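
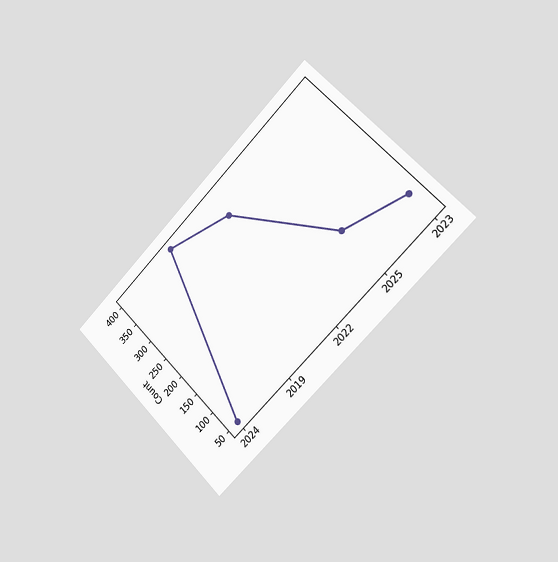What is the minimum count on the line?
The chart is tilted about 45° counter-clockwise and viewed slightly from the right. The lowest point is at 2024, and reading across to the y-axis gives 50.

50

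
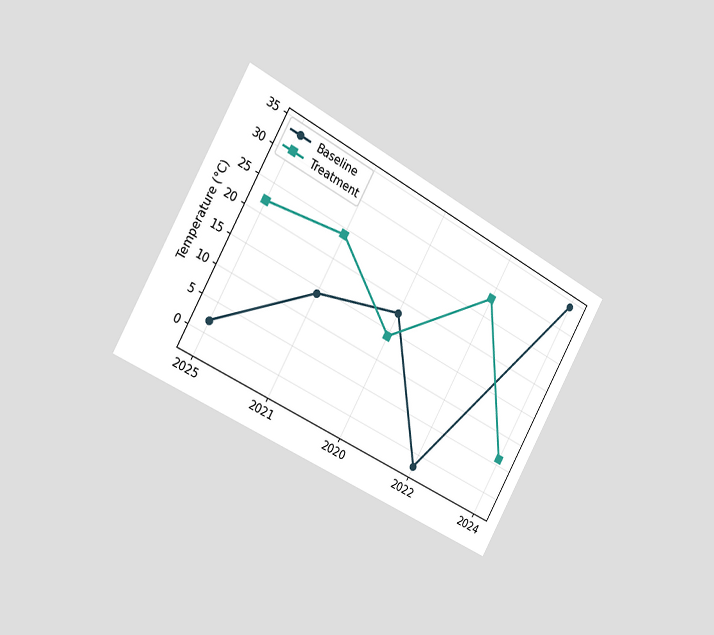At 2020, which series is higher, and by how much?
The chart is tilted about 29° clockwise and viewed slightly from the left. At 2020, Baseline sits above the other line by 4°C.

Baseline, by 4°C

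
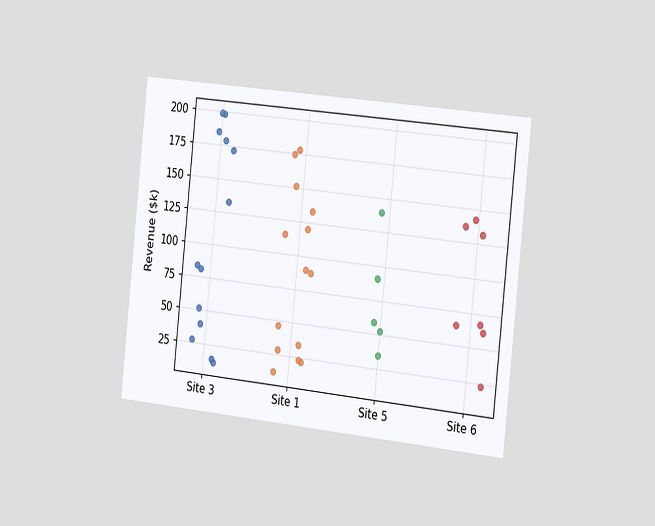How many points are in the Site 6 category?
7

The chart is tilted about 6° clockwise and viewed slightly from the right. Counting the markers in the Site 6 column gives 7.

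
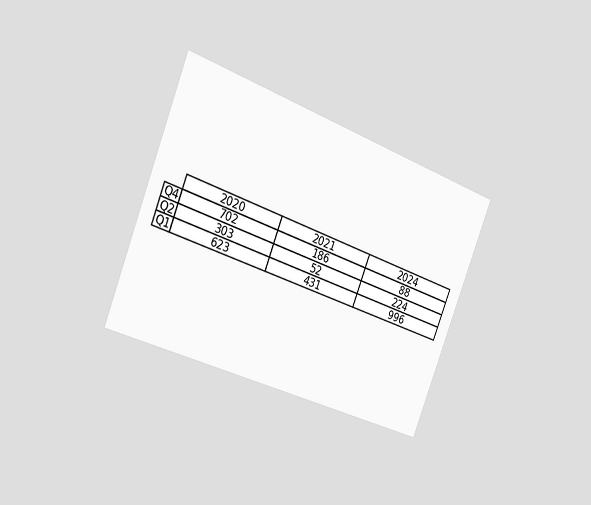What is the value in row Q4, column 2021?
The chart is tilted about 21° clockwise and viewed slightly from the left. The (Q4, 2021) cell reads 186.

186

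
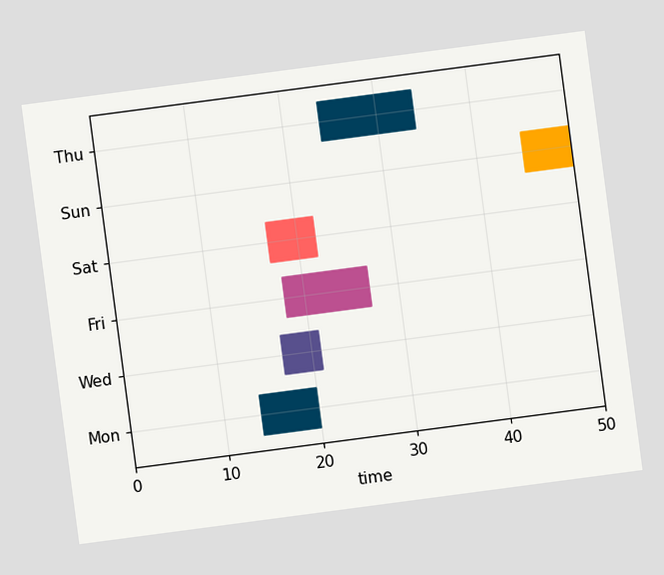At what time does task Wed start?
The chart is tilted about 8° counter-clockwise. The Wed bar begins at t=17.

17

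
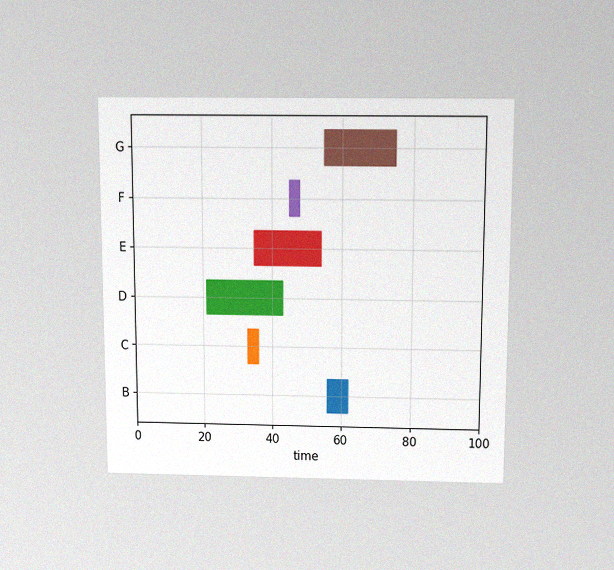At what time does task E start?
35

The chart is viewed slightly from above, with some photo noise. The E bar begins at t=35.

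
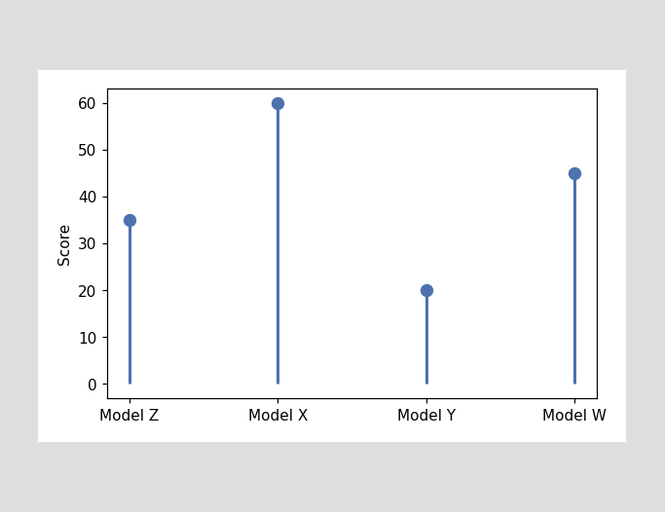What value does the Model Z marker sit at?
The Model Z marker sits at 35.

35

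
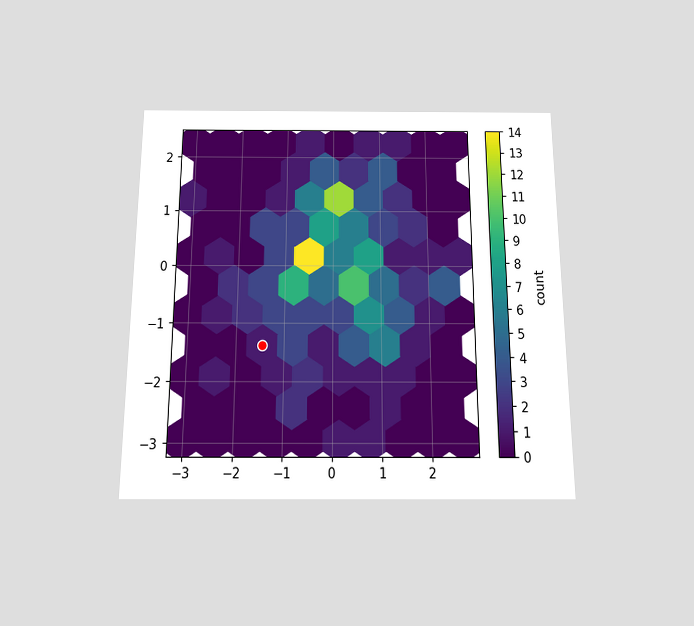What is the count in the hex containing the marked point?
1

The chart is viewed slightly from below. The marked hex reads 1 on the colorbar.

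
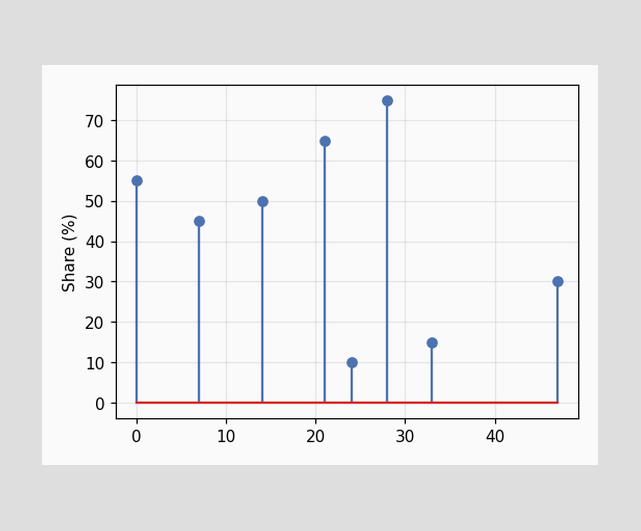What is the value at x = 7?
The stem at x=7 reaches 45%.

45%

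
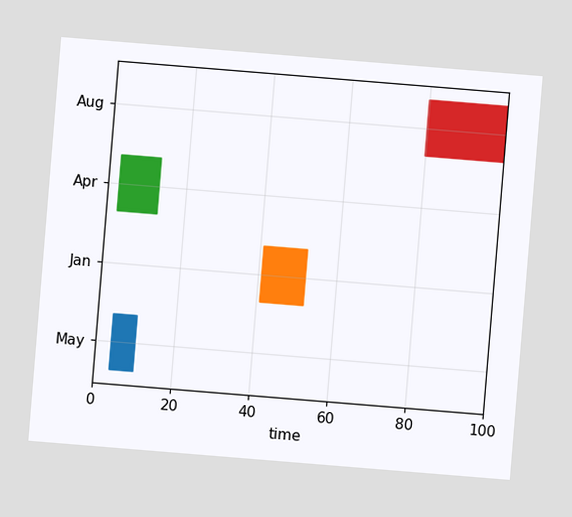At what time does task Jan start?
The chart is tilted about 5° clockwise. The Jan bar begins at t=41.

41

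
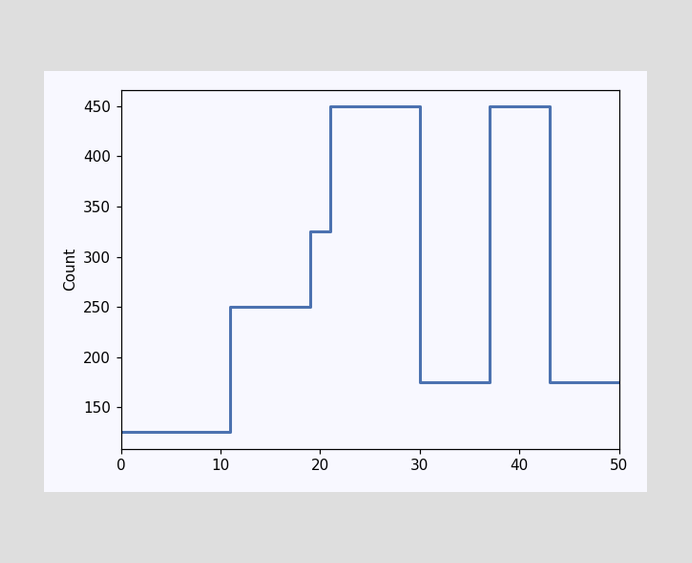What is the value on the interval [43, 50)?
175

On [43, 50) the step sits at 175.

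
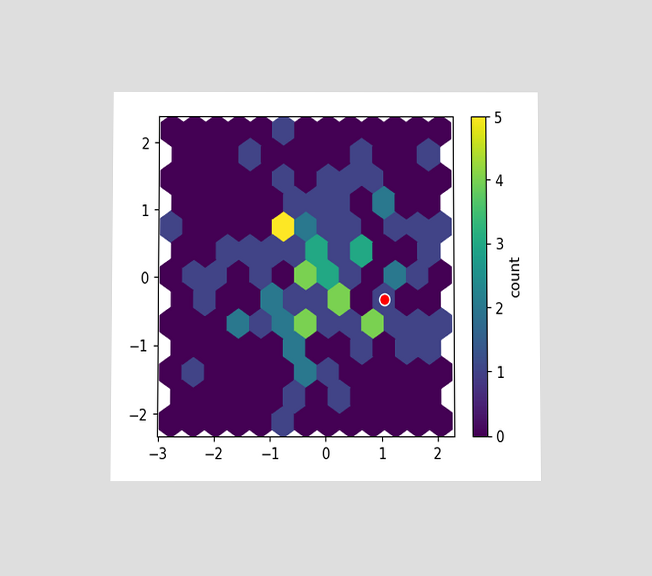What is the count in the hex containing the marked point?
The chart is viewed slightly from below. The marked hex reads 1 on the colorbar.

1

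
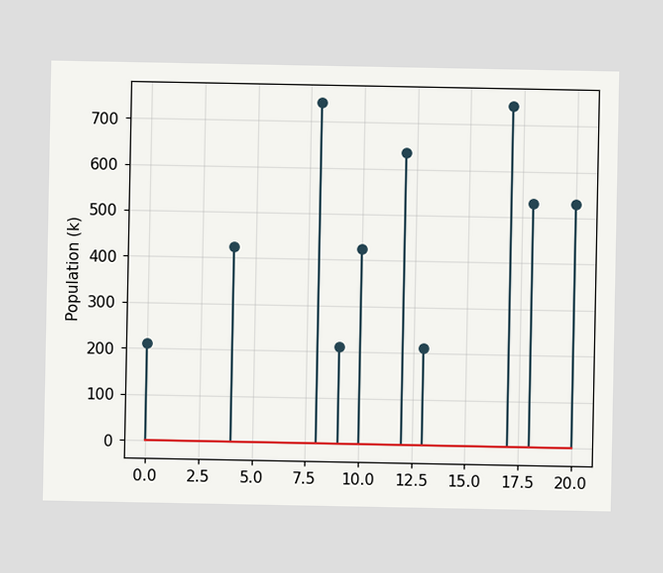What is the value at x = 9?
212k

The stem at x=9 reaches 212k.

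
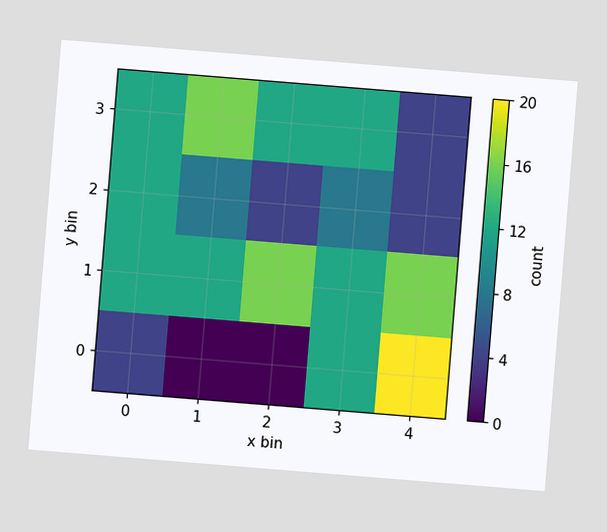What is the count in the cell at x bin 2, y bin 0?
0

The chart is tilted about 5° clockwise. Matching the cell (2, 0) against the colorbar gives 0.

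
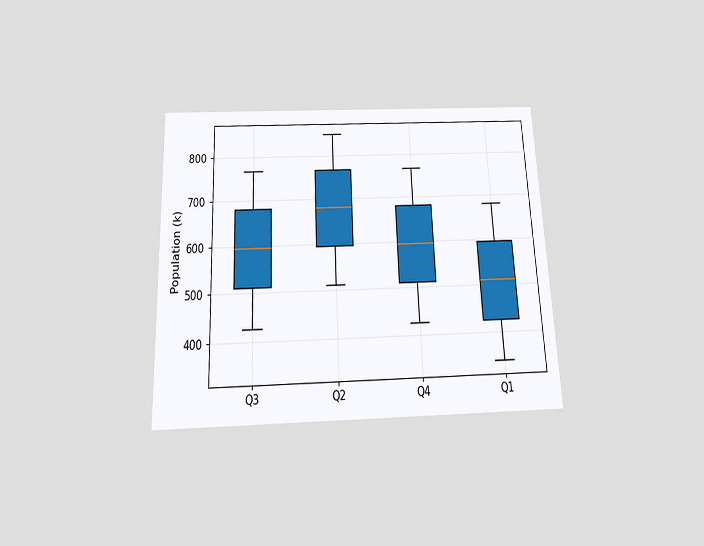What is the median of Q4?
595k

The chart is tilted about 2° counter-clockwise and viewed slightly from below. The median line in the Q4 box sits at 595k.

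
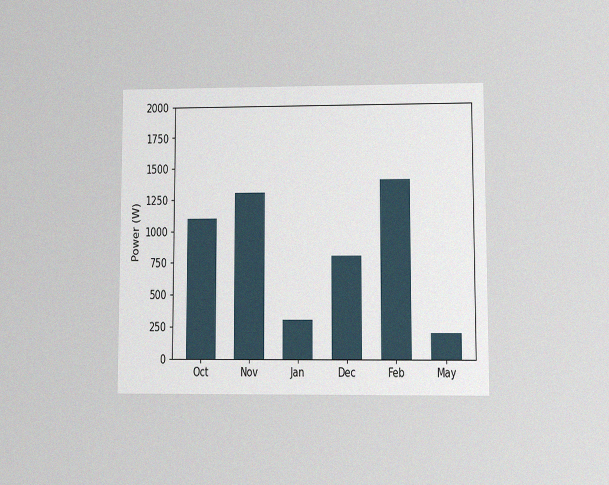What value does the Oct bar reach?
The chart is viewed at a slight angle, with some photo noise. Reading along the chart's y-axis, the Oct bar reaches 1100W.

1100W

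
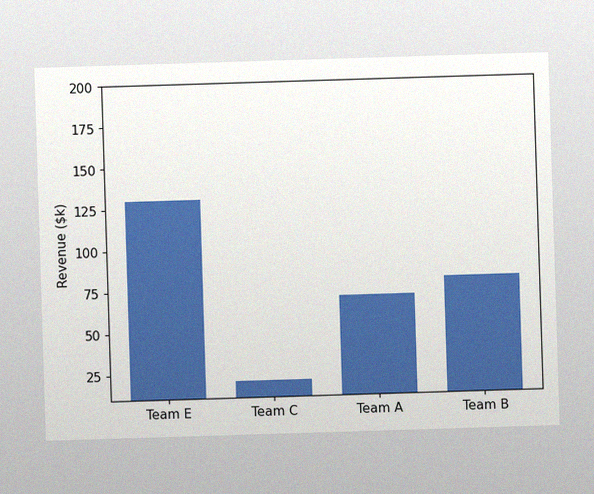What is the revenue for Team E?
The image has some photo noise and uneven lighting. Reading along the chart's y-axis, the Team E bar reaches $130k.

$130k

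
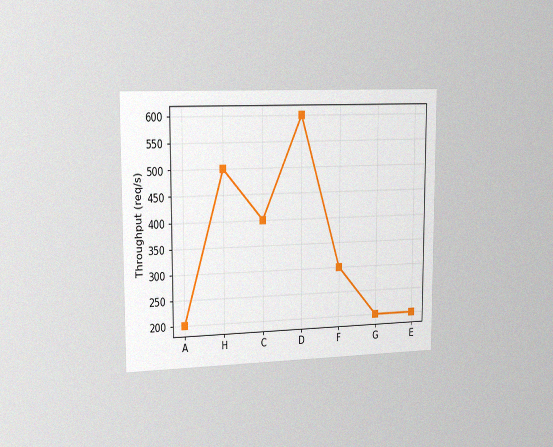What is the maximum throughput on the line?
600req/s

The chart is viewed slightly from the left, with some photo noise. The highest point is at D, and reading across to the y-axis gives 600req/s.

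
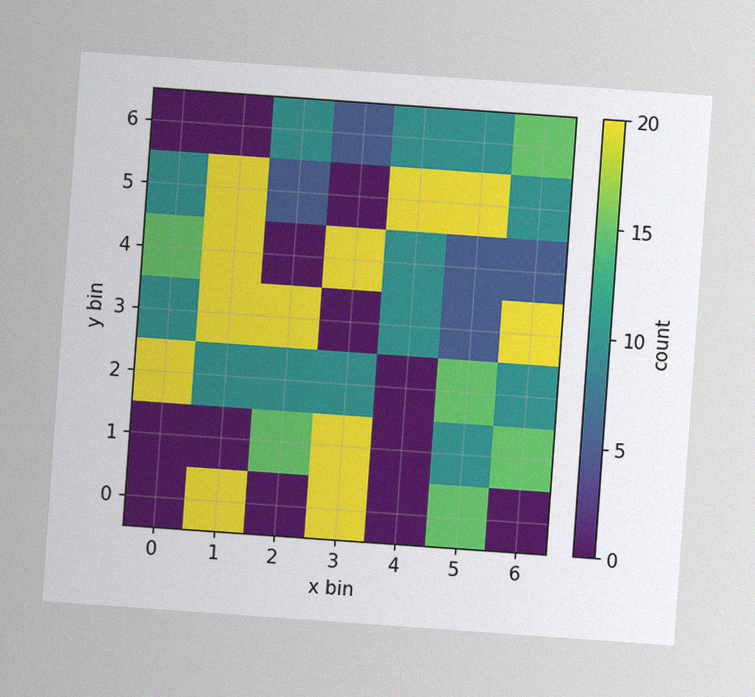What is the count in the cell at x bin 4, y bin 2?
The chart is tilted about 4° clockwise, with some photo noise. Matching the cell (4, 2) against the colorbar gives 0.

0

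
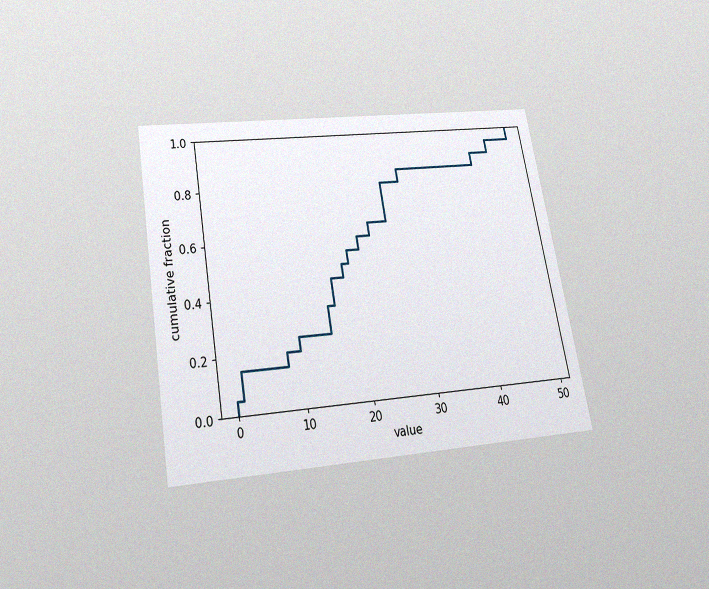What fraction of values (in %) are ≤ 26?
80%

The chart is tilted about 10° counter-clockwise and viewed slightly from below, with some photo noise. At x=26 the ECDF step is at 80%.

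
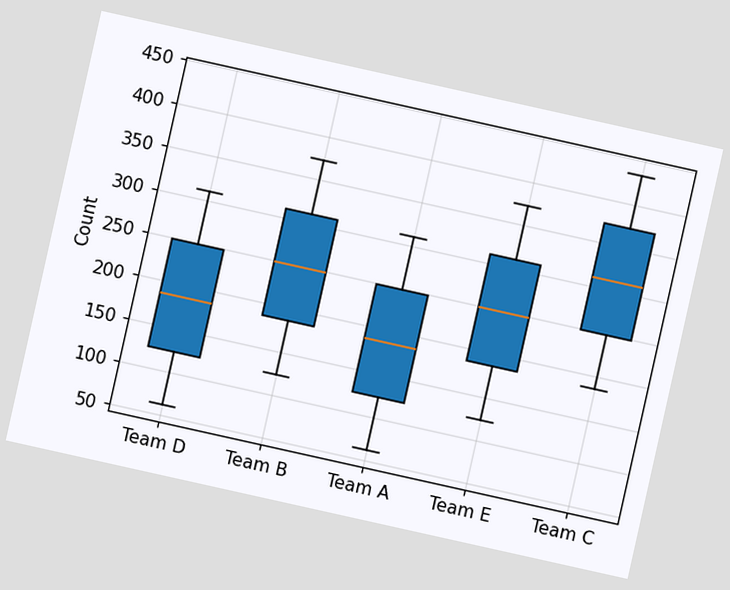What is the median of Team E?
248

The chart is tilted about 13° clockwise. The median line in the Team E box sits at 248.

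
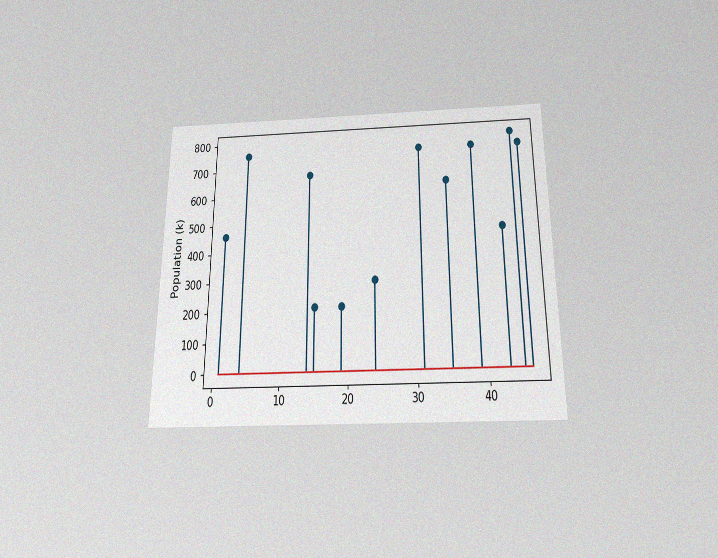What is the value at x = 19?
210k

The chart is viewed slightly from below, with some photo noise. The stem at x=19 reaches 210k.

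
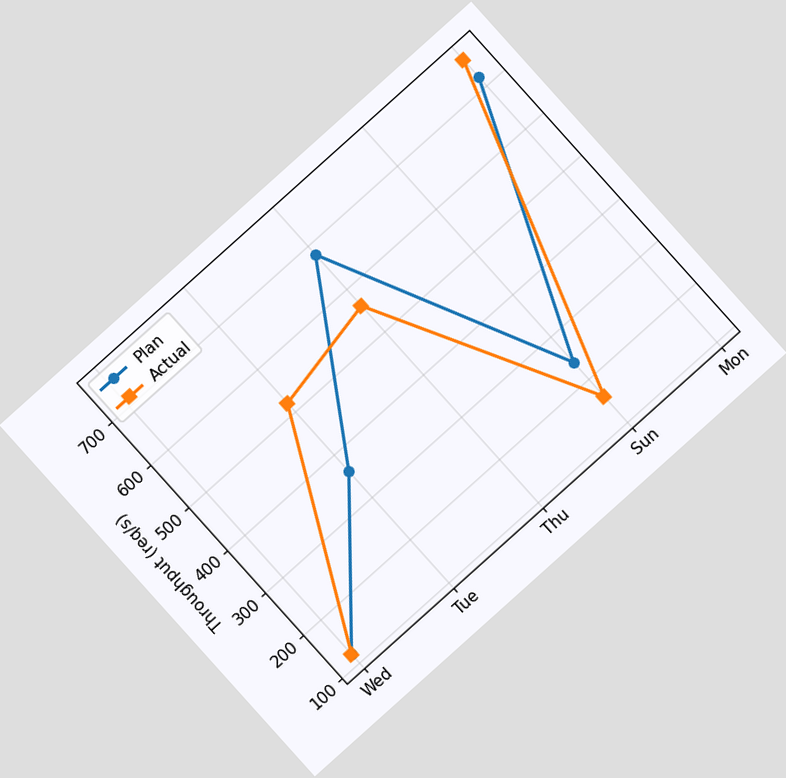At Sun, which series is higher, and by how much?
Plan, by 80req/s

The chart is tilted about 42° counter-clockwise. At Sun, Plan sits above the other line by 80req/s.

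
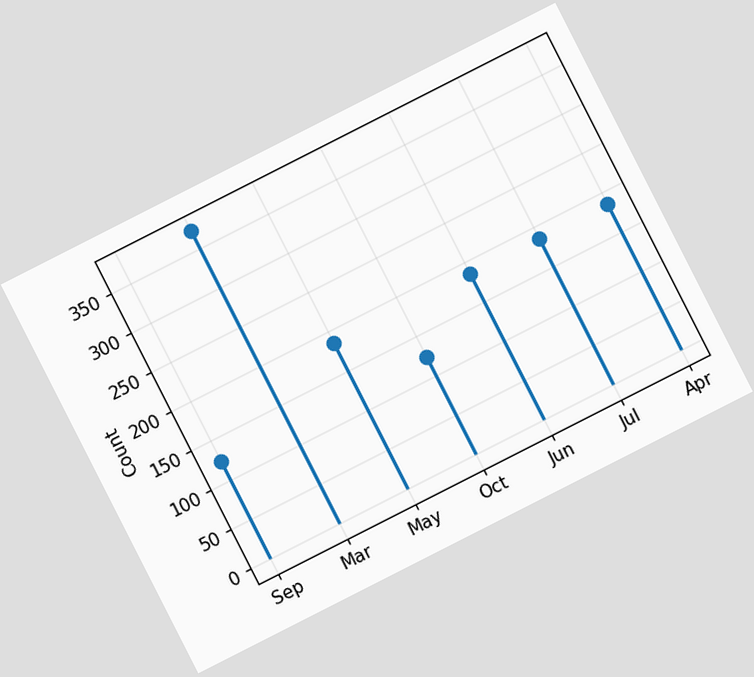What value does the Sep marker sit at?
124

The chart is tilted about 27° counter-clockwise. The Sep marker sits at 124.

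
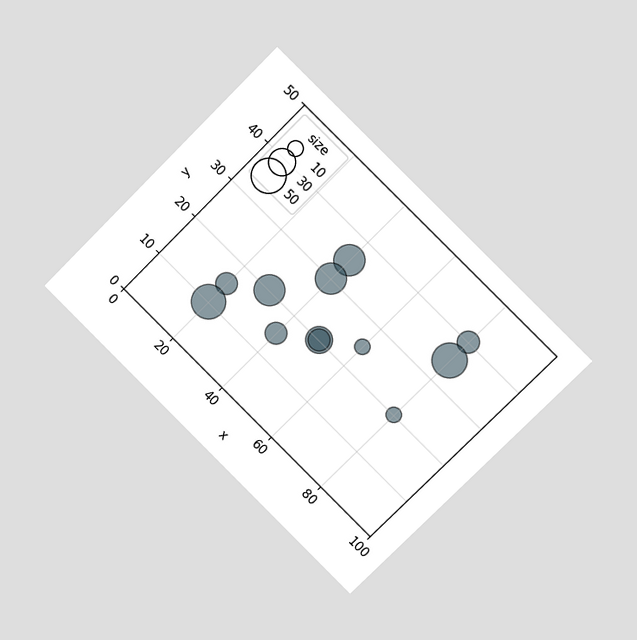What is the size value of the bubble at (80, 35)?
The chart is tilted about 45° clockwise and viewed at a slight angle. Matching the bubble at (80, 35) against the size legend gives 50.

50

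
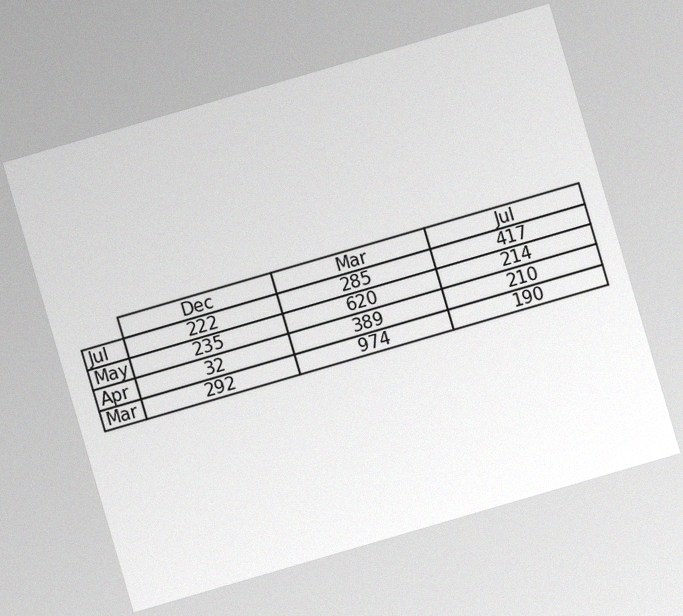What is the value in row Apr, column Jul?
210

The chart is tilted about 16° counter-clockwise, with some photo noise. The (Apr, Jul) cell reads 210.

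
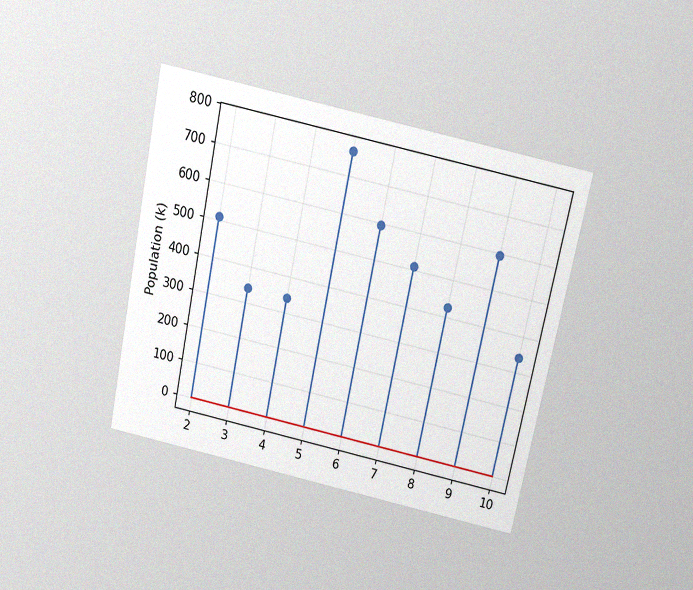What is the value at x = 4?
340k

The chart is tilted about 12° clockwise and viewed slightly from above, with some photo noise. The stem at x=4 reaches 340k.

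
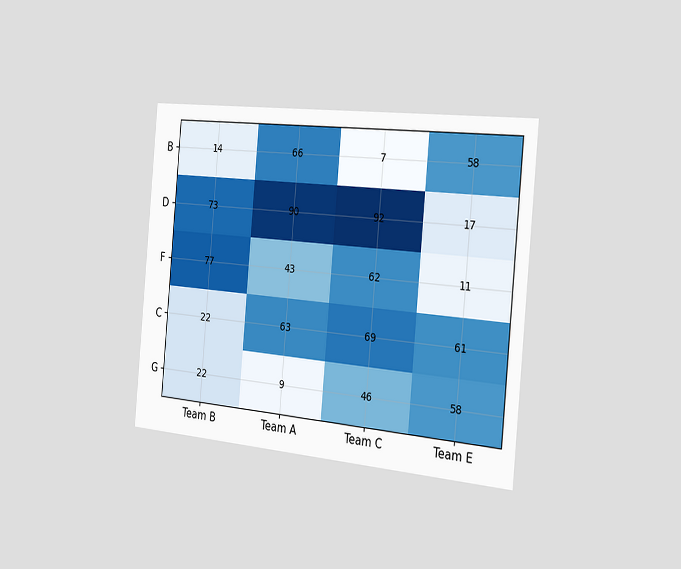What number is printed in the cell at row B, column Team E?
The chart is tilted about 5° clockwise and viewed slightly from the right. The (B, Team E) cell reads 58.

58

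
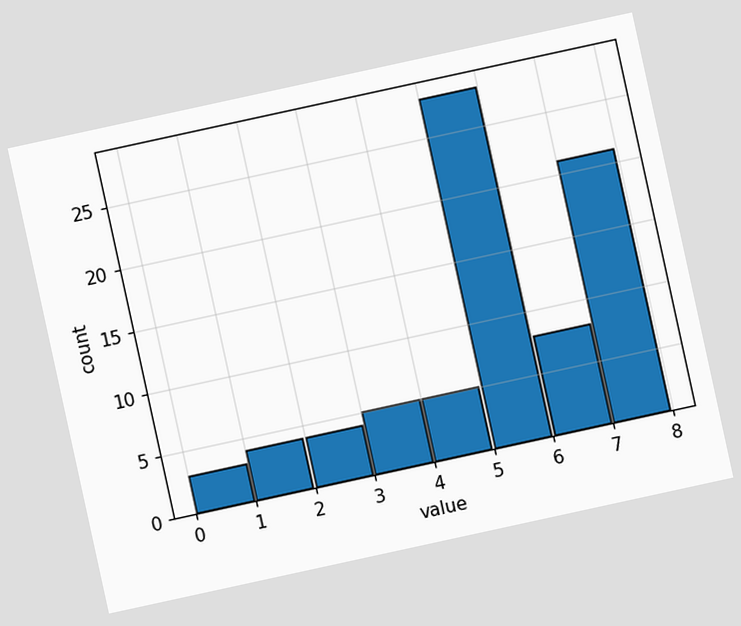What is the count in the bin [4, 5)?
5

The chart is tilted about 12° counter-clockwise. The [4, 5) bin has height 5.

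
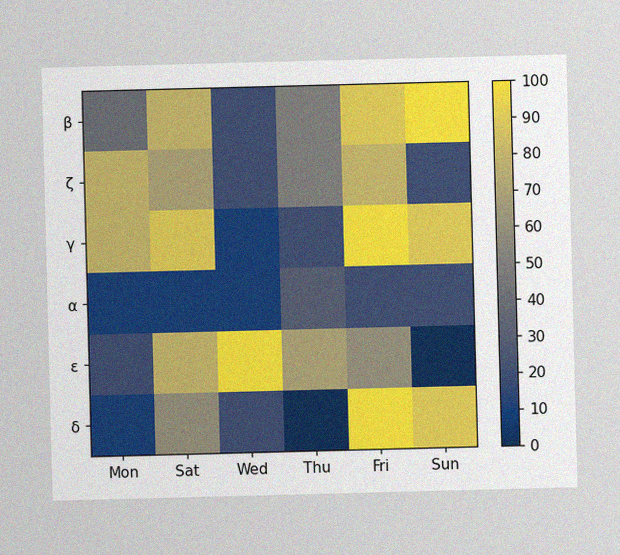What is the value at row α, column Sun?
The image has some photo noise and uneven lighting. Matching cell (α, Sun) against the colorbar gives 20.

20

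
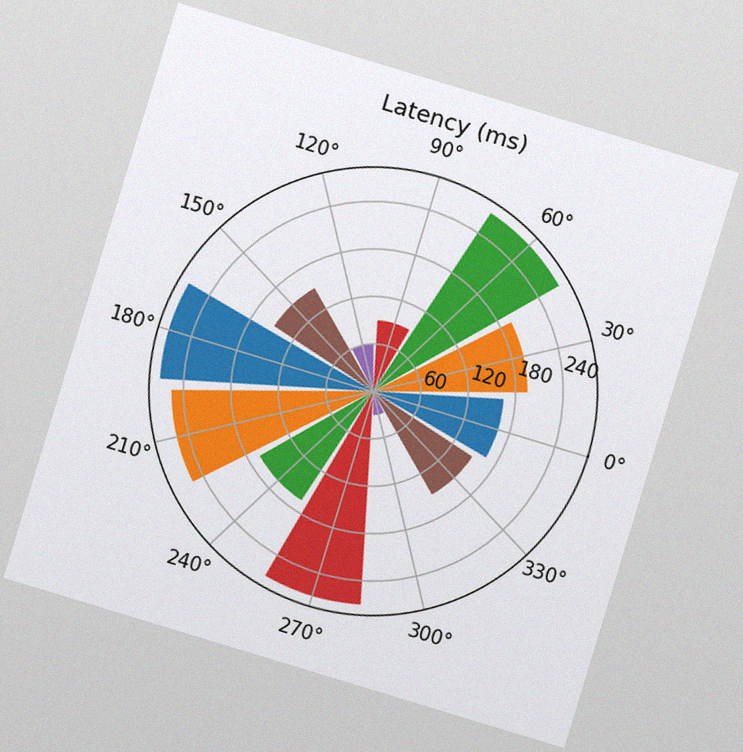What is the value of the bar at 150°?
The chart is tilted about 17° clockwise, with some photo noise. The bar at 150° reaches 150ms on the radial axis.

150ms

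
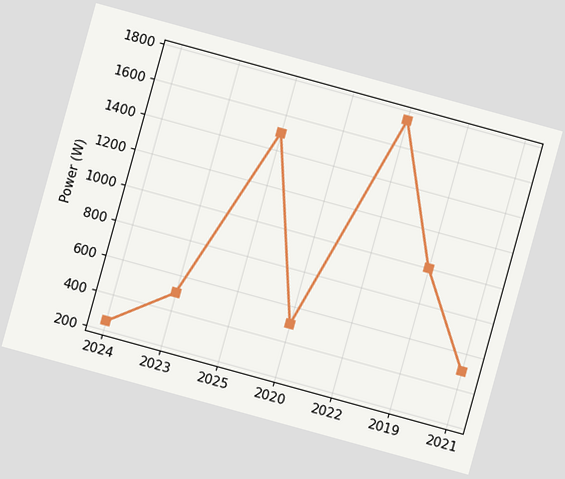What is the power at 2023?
500W

The chart is tilted about 15° clockwise. At 2023, the line is at 500W.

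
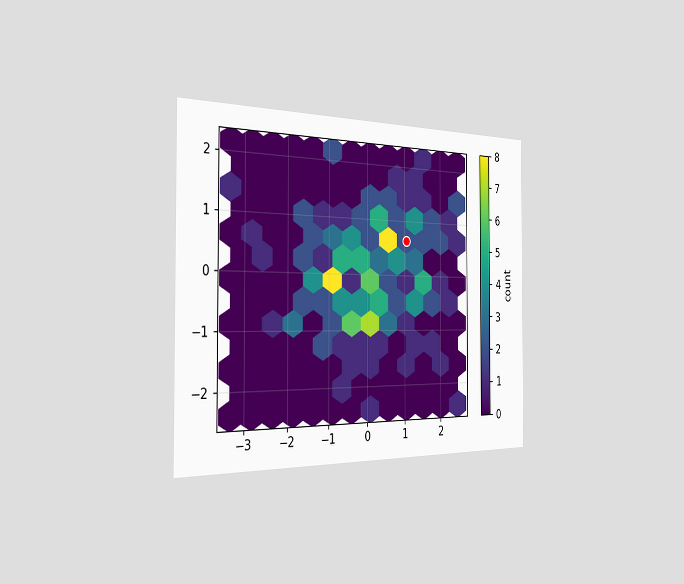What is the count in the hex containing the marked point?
2

The chart is viewed slightly from the left. The marked hex reads 2 on the colorbar.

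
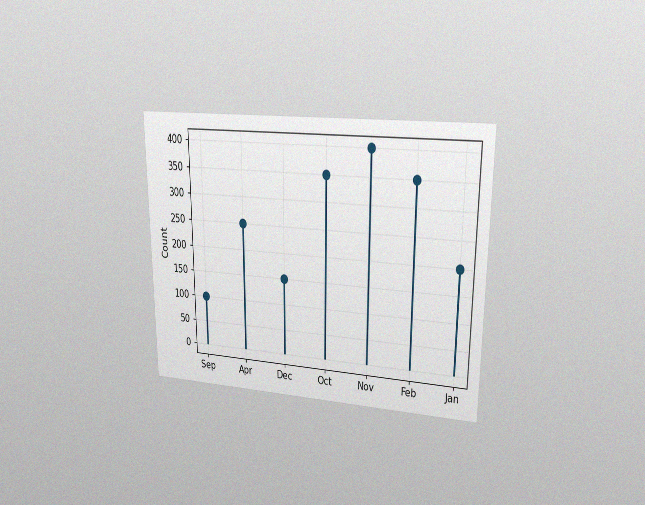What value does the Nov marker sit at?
The chart is viewed at a slight angle, with some photo noise. The Nov marker sits at 400.

400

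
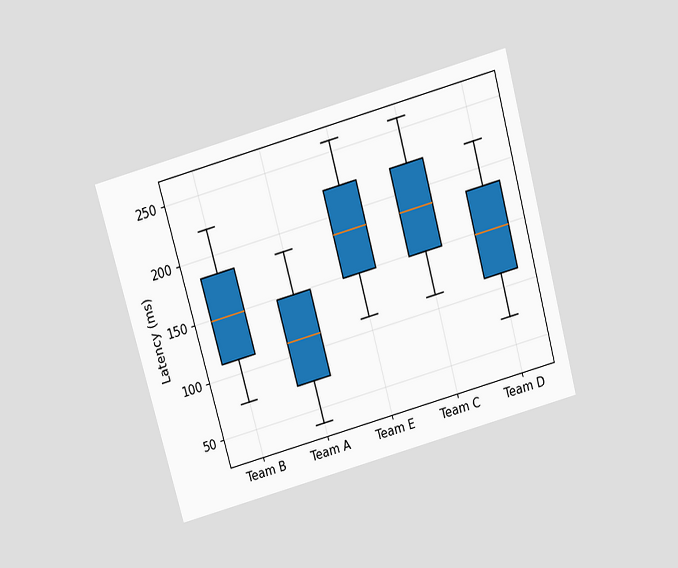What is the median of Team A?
111ms

The chart is tilted about 15° counter-clockwise and viewed slightly from above. The median line in the Team A box sits at 111ms.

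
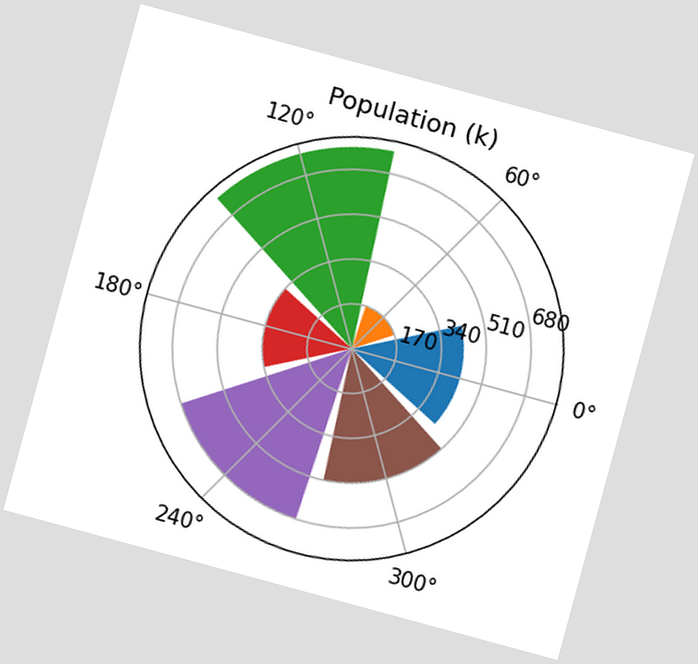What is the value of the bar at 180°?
340k

The chart is tilted about 15° clockwise. The bar at 180° reaches 340k on the radial axis.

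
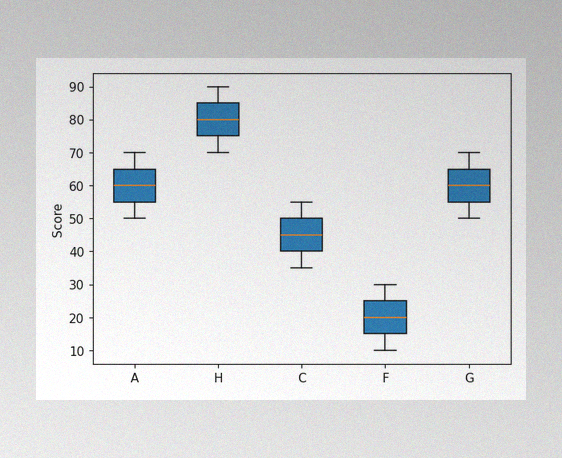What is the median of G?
The image has some photo noise and uneven lighting. The median line in the G box sits at 60.

60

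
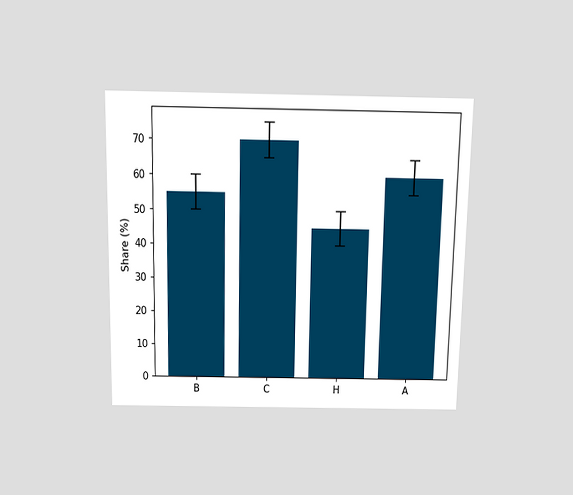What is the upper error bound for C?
75%

The chart is viewed slightly from above. The C bar's upper whisker reaches 75%.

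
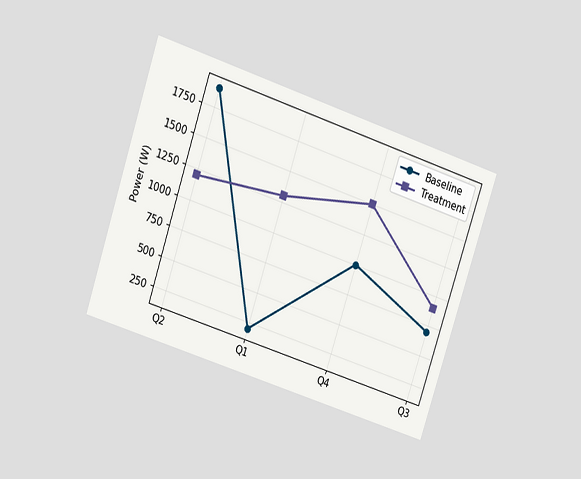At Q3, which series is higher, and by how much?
Treatment, by 200W

The chart is tilted about 18° clockwise and viewed at a slight angle. At Q3, Treatment sits above the other line by 200W.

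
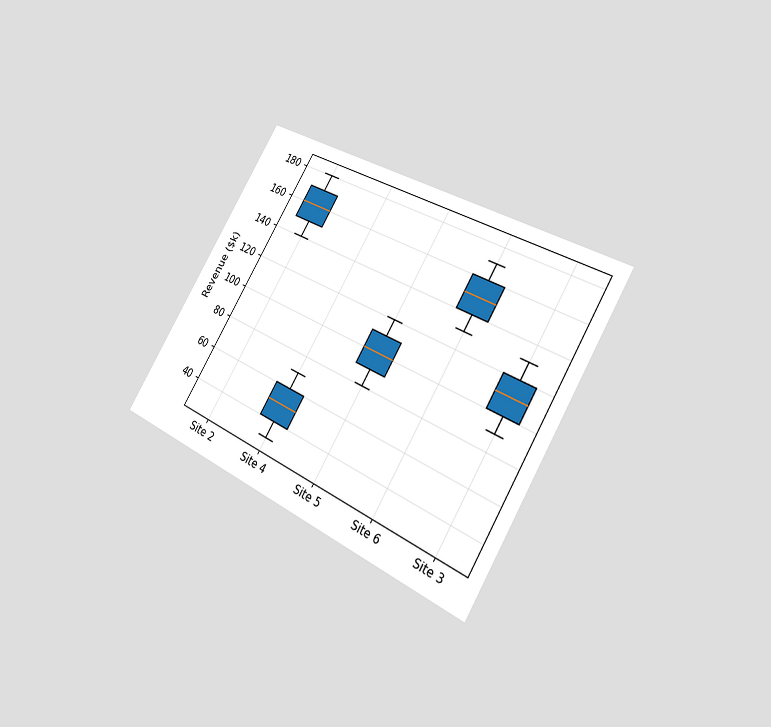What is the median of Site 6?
$150k

The chart is tilted about 31° clockwise and viewed slightly from the right. The median line in the Site 6 box sits at $150k.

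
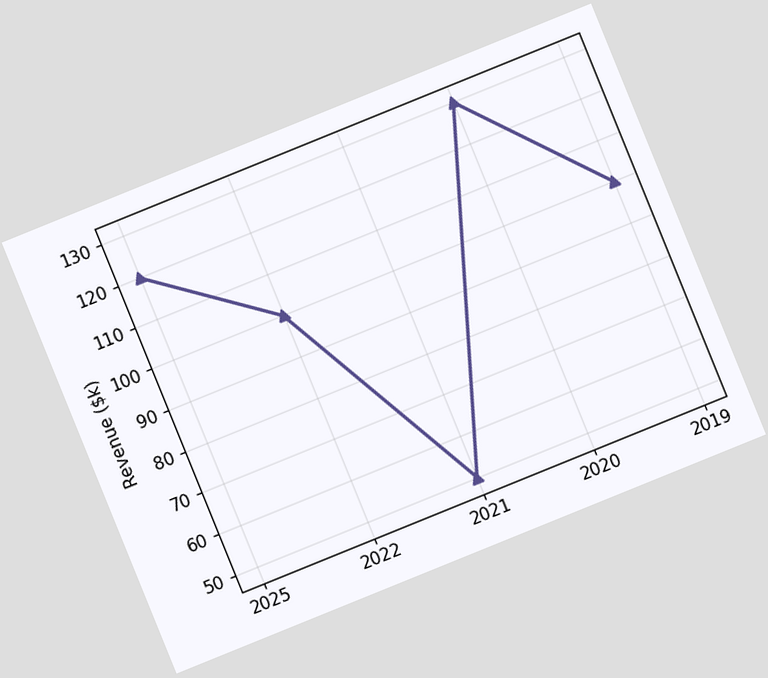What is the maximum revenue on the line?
$130k

The chart is tilted about 22° counter-clockwise. The highest point is at 2020, and reading across to the y-axis gives $130k.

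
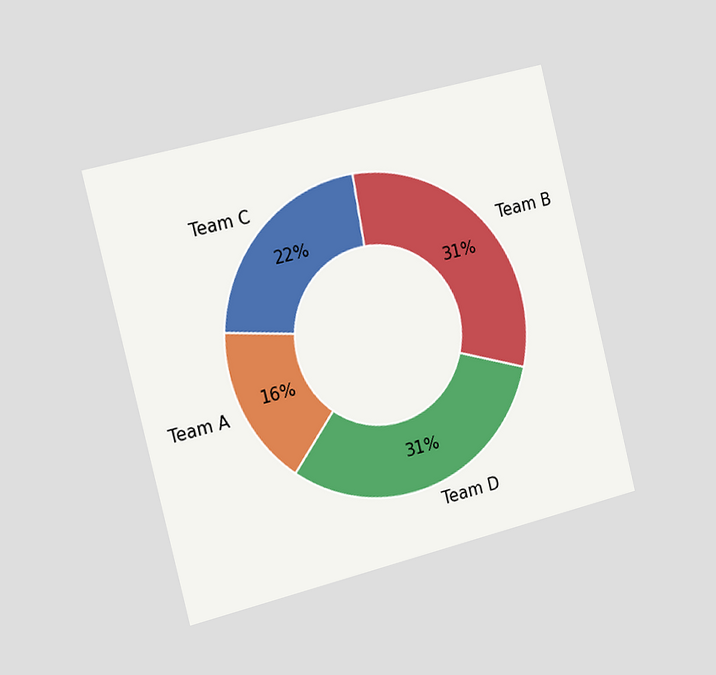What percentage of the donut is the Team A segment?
The chart is tilted about 14° counter-clockwise and viewed slightly from the left. The Team A segment takes up 16% of the ring.

16%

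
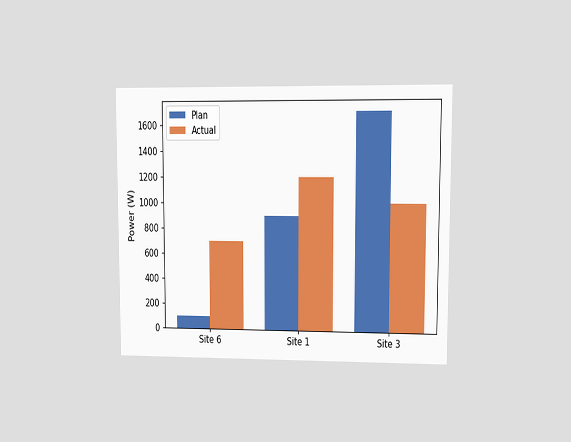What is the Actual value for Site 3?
1000W

The chart is viewed at a slight angle. The Actual bar at Site 3 reaches 1000W on the y-axis.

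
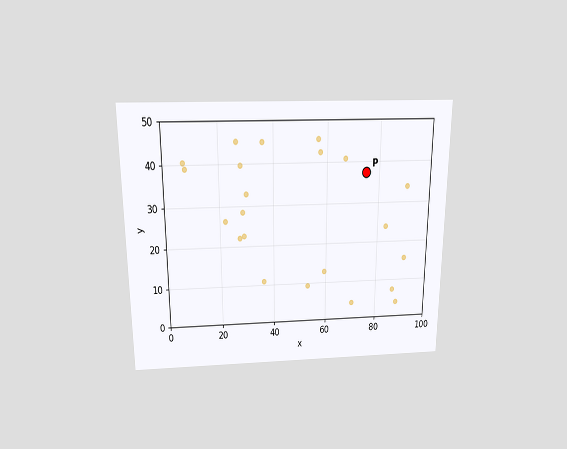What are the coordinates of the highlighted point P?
The chart is viewed slightly from above. Following the gridlines from P to each axis, P sits at (75, 37.5).

(75, 37.5)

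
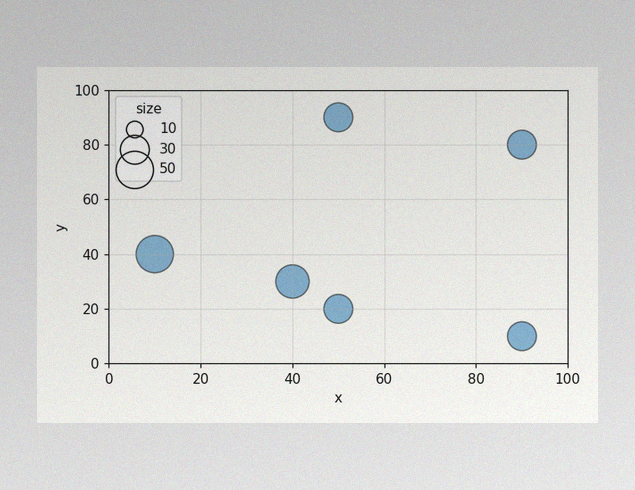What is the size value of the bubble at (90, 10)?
30

The image has some photo noise and uneven lighting. Matching the bubble at (90, 10) against the size legend gives 30.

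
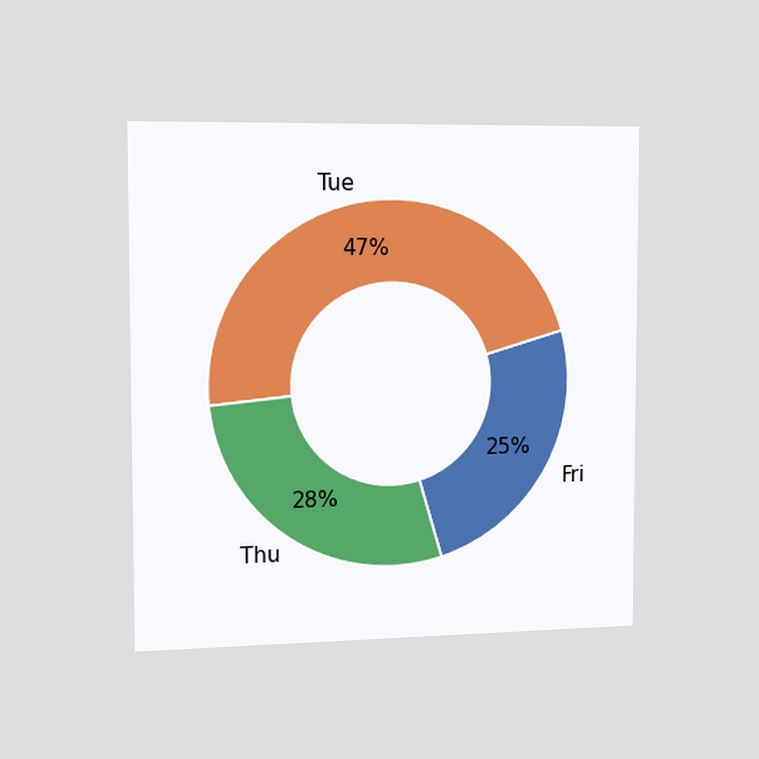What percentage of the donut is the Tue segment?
The chart is viewed slightly from the left. The Tue segment takes up 47% of the ring.

47%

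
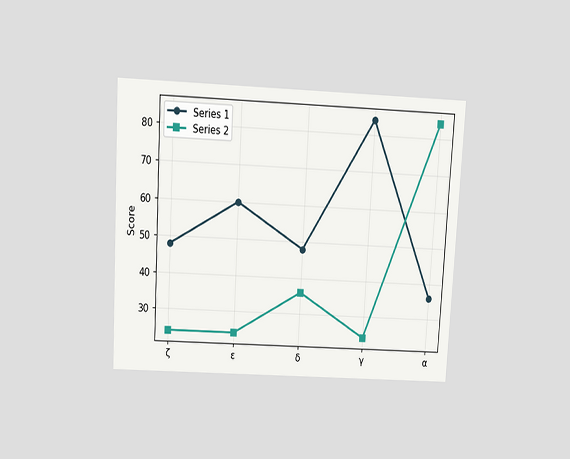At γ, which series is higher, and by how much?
Series 1, by 60

The chart is tilted about 3° clockwise and viewed slightly from above. At γ, Series 1 sits above the other line by 60.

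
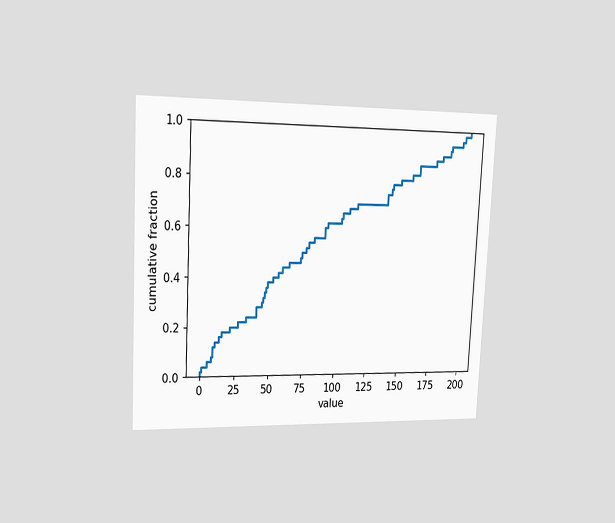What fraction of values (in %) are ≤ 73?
The chart is tilted about 3° clockwise and viewed slightly from the left. At x=73 the ECDF step is at 50%.

50%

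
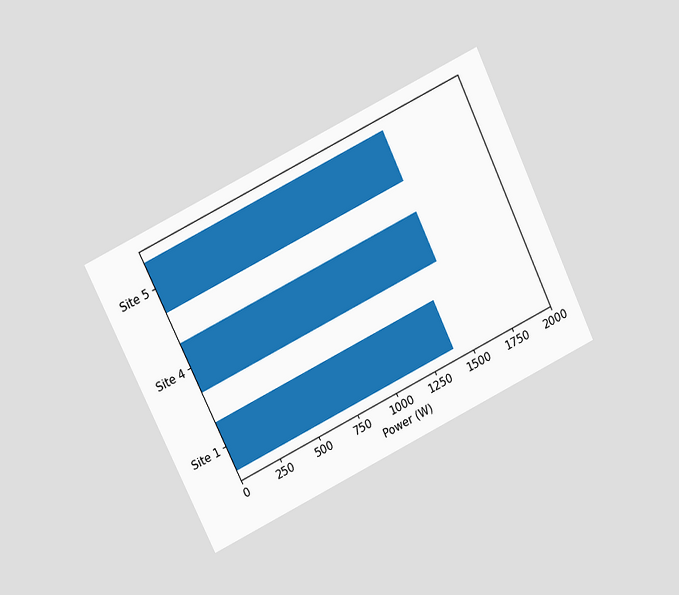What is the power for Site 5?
1500W

The chart is tilted about 26° counter-clockwise and viewed at a slight angle. Reading along the chart's x-axis, the Site 5 bar reaches 1500W.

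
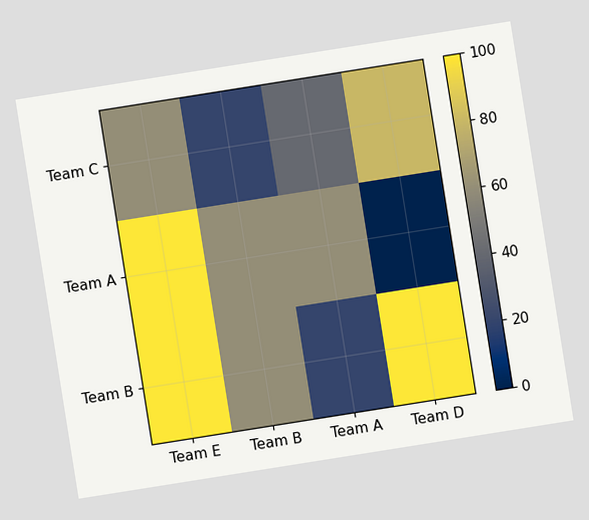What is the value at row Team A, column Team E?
The chart is tilted about 9° counter-clockwise. Matching cell (Team A, Team E) against the colorbar gives 100.

100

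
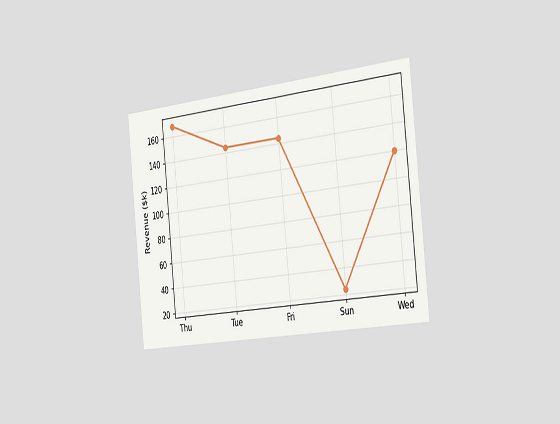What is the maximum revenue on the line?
The chart is tilted about 6° counter-clockwise and viewed slightly from the right. The highest point is at Thu, and reading across to the y-axis gives $168k.

$168k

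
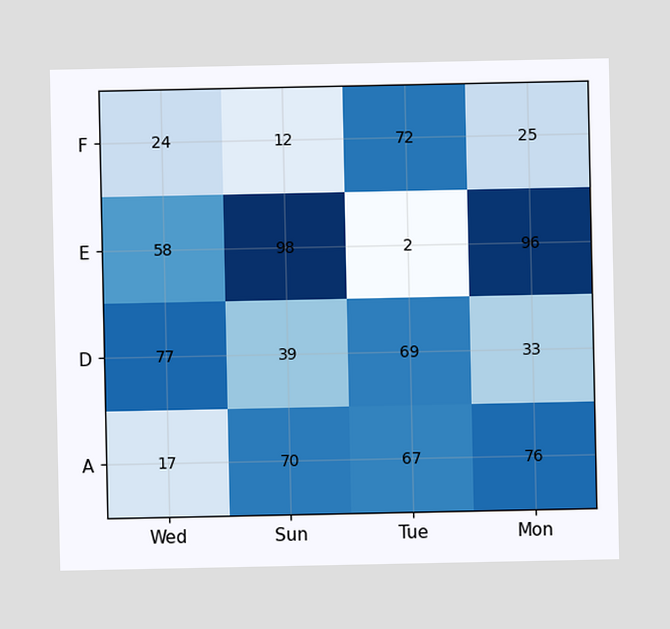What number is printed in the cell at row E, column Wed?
58

The (E, Wed) cell reads 58.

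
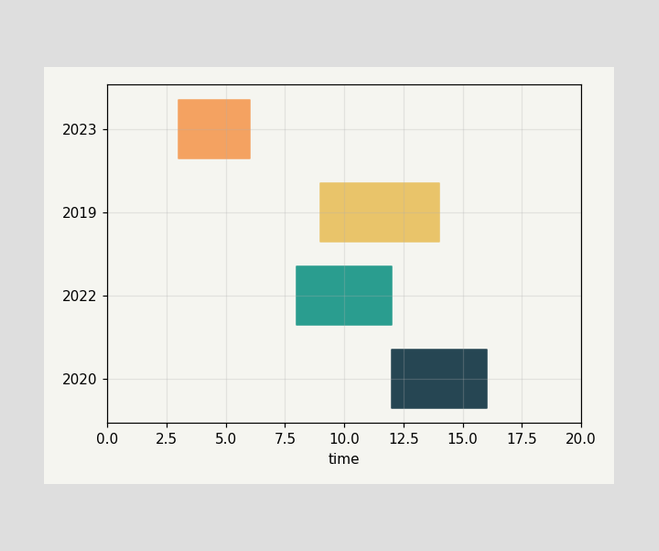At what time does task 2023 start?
3

The 2023 bar begins at t=3.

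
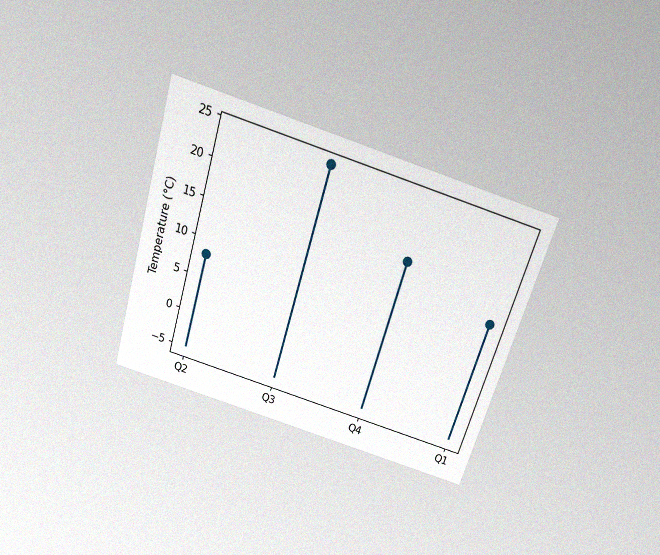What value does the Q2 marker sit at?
The chart is tilted about 17° clockwise and viewed slightly from above, with some photo noise. The Q2 marker sits at 8°C.

8°C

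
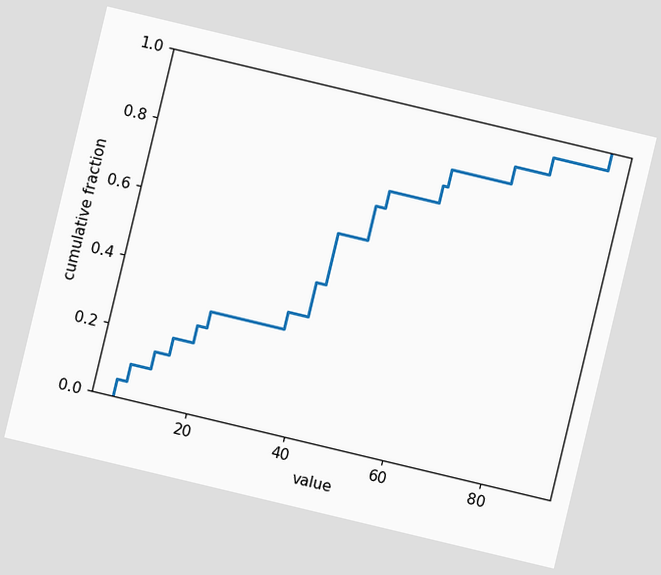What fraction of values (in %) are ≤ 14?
The chart is tilted about 13° clockwise. At x=14 the ECDF step is at 20%.

20%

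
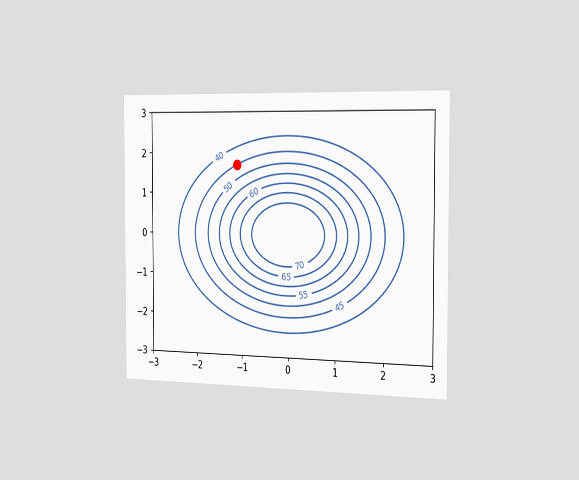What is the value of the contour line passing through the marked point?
45

The chart is viewed slightly from the right. The marked point sits on the contour labelled 45.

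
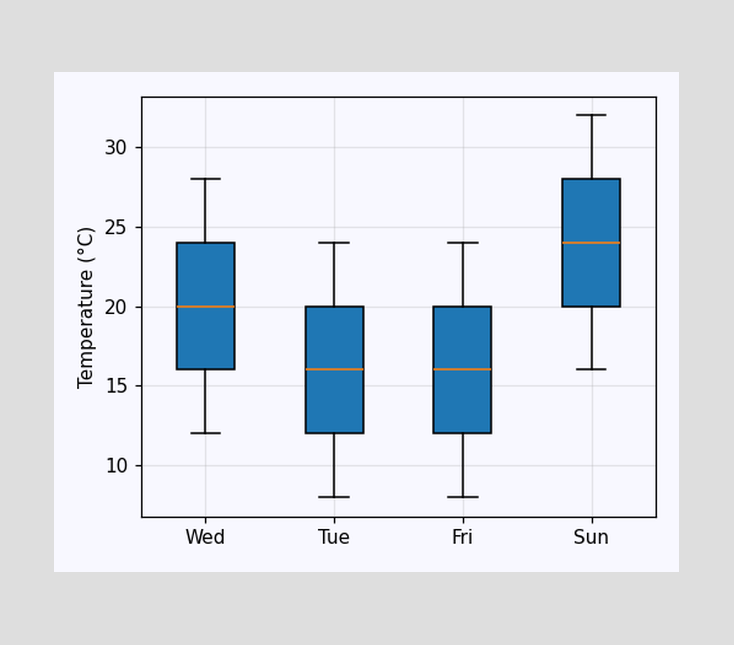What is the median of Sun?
24°C

The median line in the Sun box sits at 24°C.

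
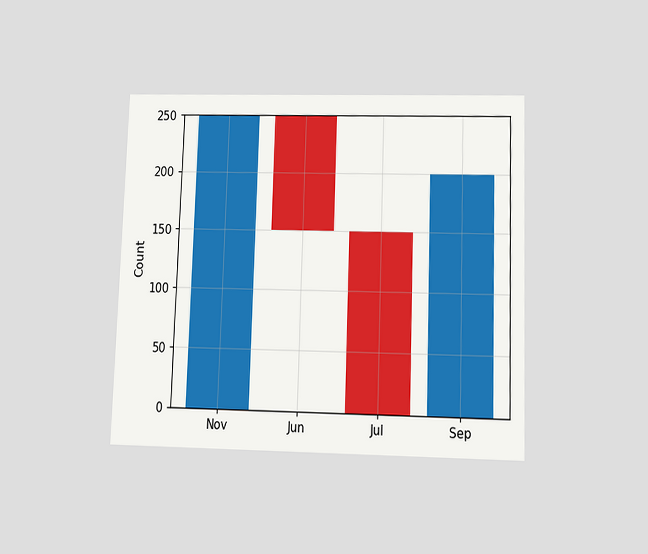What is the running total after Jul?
0

The chart is viewed slightly from below. After Jul the running total reaches 0.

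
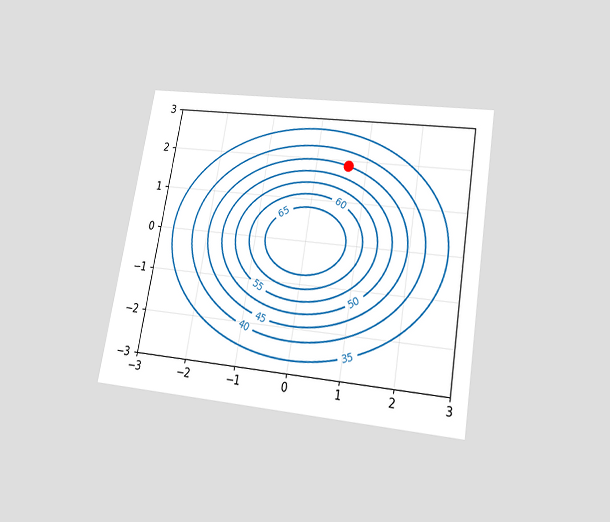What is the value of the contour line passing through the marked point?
The chart is tilted about 10° clockwise and viewed slightly from below. The marked point sits on the contour labelled 45.

45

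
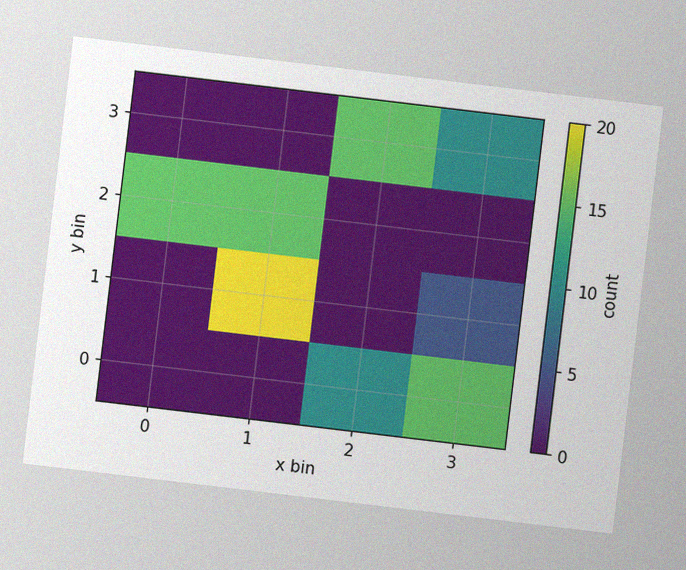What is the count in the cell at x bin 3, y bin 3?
The chart is tilted about 7° clockwise, with some photo noise. Matching the cell (3, 3) against the colorbar gives 10.

10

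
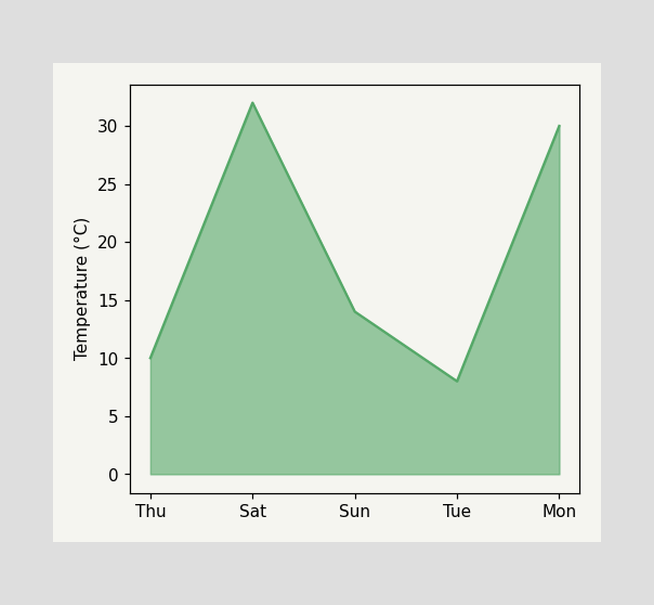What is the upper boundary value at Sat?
At Sat the upper boundary is at 32°C.

32°C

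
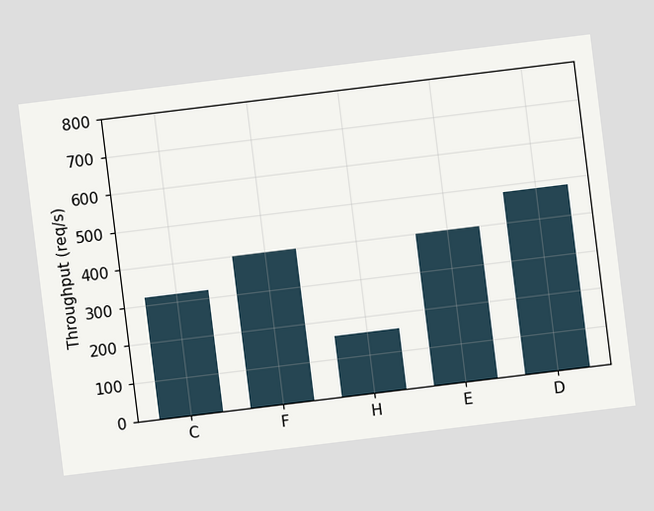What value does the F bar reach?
The chart is tilted about 7° counter-clockwise. Reading along the chart's y-axis, the F bar reaches 400req/s.

400req/s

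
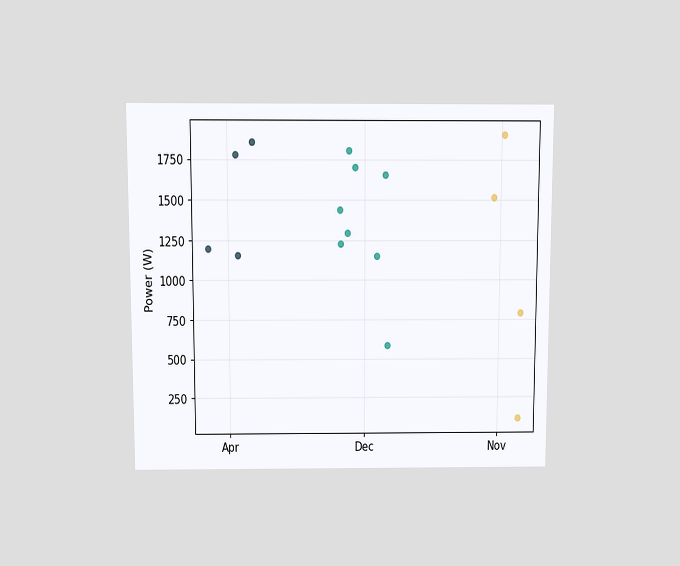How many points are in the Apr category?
The chart is viewed slightly from above. Counting the markers in the Apr column gives 4.

4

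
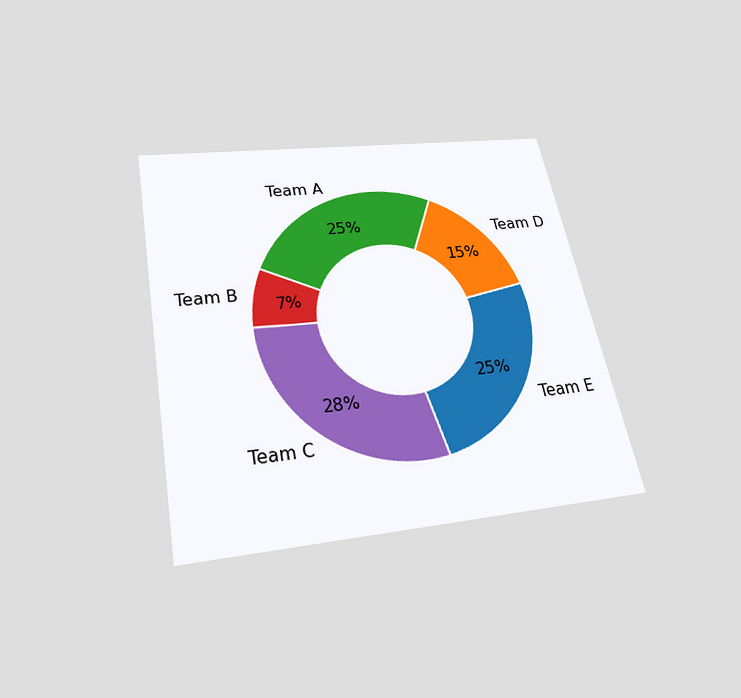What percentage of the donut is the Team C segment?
The chart is tilted about 11° counter-clockwise and viewed slightly from below. The Team C segment takes up 28% of the ring.

28%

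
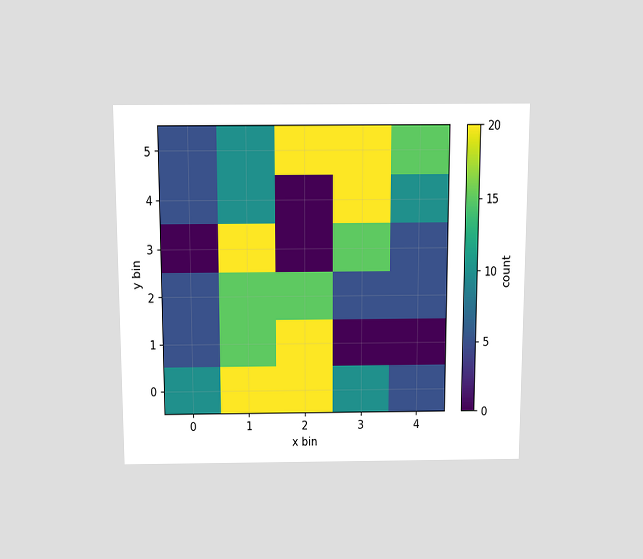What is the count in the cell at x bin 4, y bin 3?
5

The chart is viewed slightly from above. Matching the cell (4, 3) against the colorbar gives 5.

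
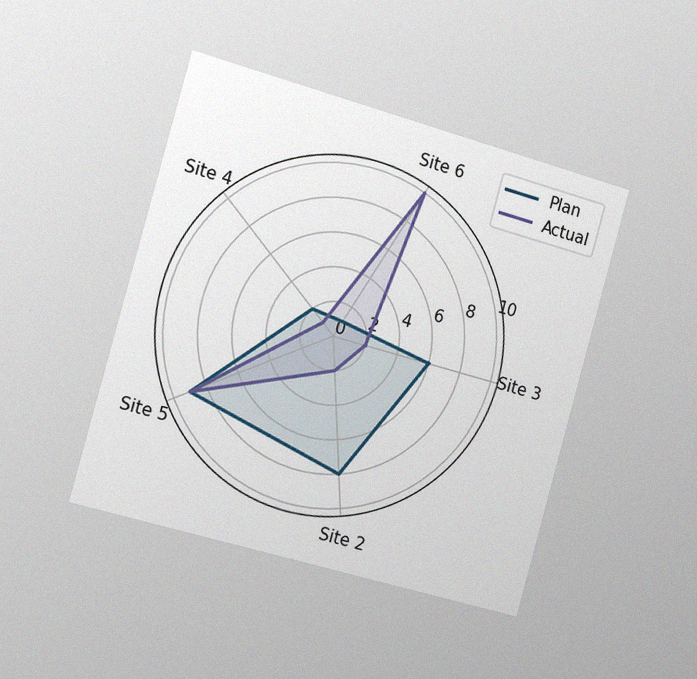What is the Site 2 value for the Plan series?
The chart is tilted about 16° clockwise and viewed slightly from the left, with some photo noise. On the Site 2 axis, Plan reaches 8.

8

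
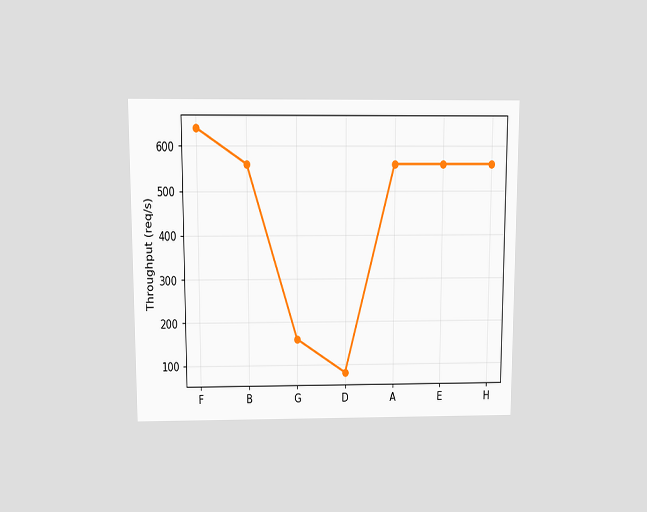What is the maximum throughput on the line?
640req/s

The chart is viewed slightly from above. The highest point is at F, and reading across to the y-axis gives 640req/s.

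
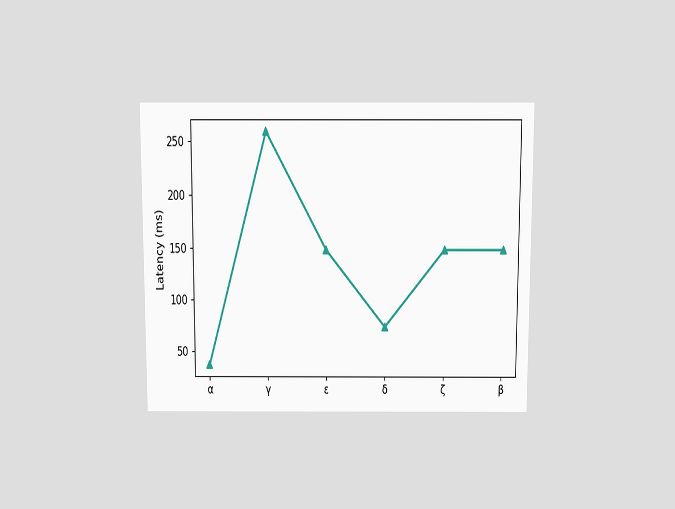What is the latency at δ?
74ms

The chart is viewed slightly from above. At δ, the line is at 74ms.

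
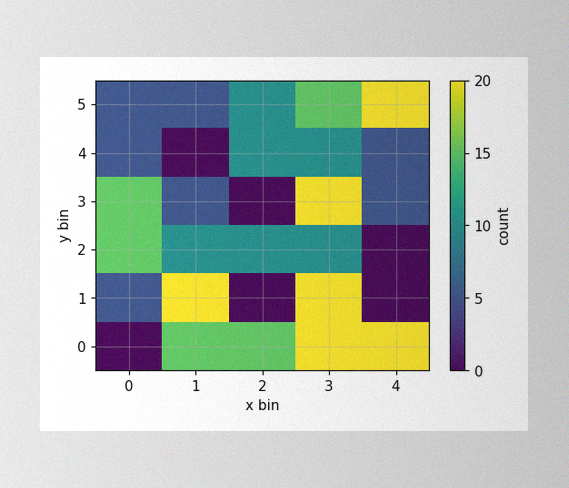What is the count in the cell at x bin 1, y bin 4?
The image has some photo noise and uneven lighting. Matching the cell (1, 4) against the colorbar gives 0.

0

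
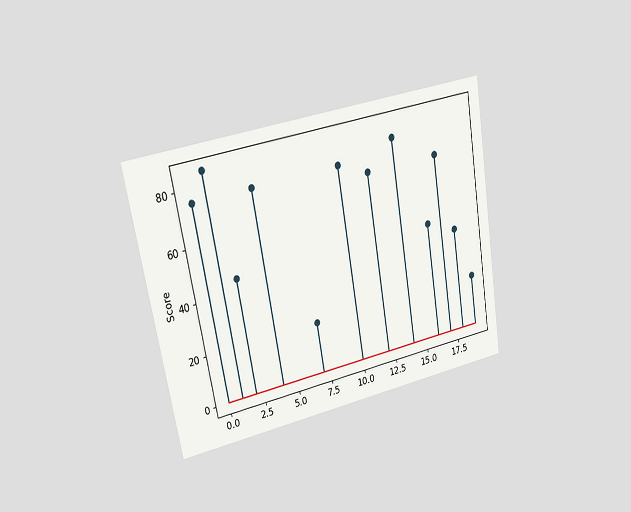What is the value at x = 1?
85

The chart is tilted about 10° counter-clockwise and viewed at a slight angle. The stem at x=1 reaches 85.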